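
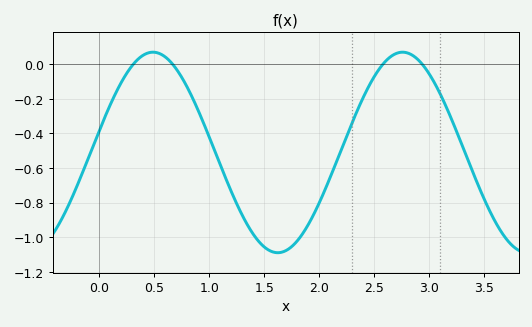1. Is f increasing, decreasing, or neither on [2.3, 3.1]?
neither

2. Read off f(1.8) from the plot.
-1.02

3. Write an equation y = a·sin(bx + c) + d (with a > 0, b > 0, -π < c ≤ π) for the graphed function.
y = 0.58sin(2.8x + 0.22) - 0.51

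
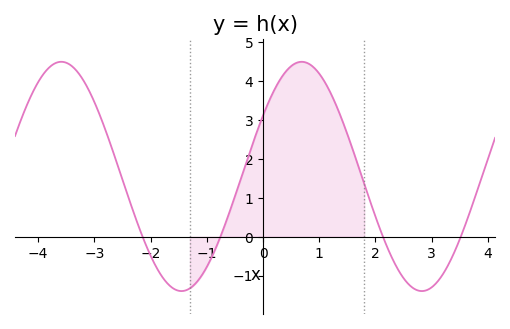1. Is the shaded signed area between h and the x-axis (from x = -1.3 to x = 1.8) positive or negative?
positive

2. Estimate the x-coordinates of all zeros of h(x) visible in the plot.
-2.14, -0.757, 2.13, 3.52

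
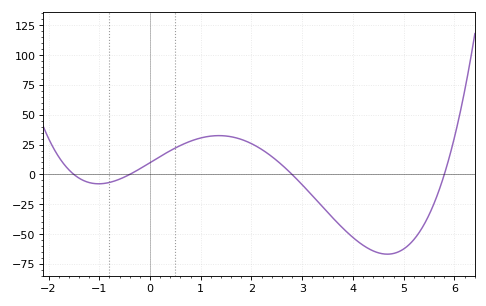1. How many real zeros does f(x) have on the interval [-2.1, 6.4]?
4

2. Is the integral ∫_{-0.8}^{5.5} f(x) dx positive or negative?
negative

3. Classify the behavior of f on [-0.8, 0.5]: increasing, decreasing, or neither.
increasing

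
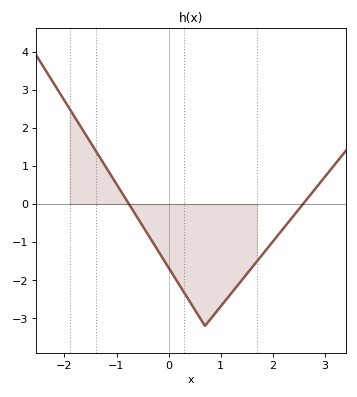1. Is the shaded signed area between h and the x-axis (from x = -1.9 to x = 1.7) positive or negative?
negative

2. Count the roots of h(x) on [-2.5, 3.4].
2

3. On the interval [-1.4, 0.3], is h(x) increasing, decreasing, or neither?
decreasing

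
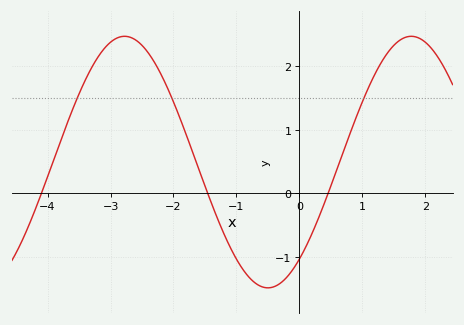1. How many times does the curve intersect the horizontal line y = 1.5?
3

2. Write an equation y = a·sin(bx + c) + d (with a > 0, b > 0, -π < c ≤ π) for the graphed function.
y = 1.98sin(1.4x - 0.88) + 0.49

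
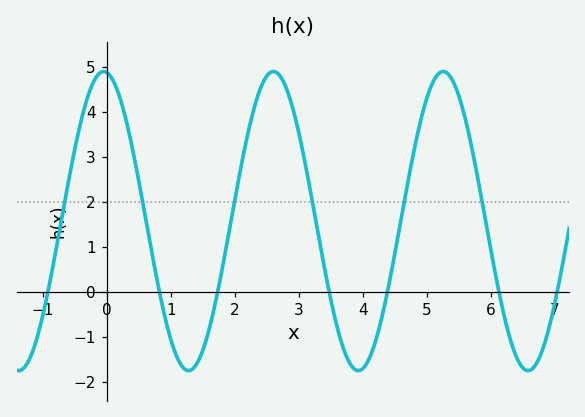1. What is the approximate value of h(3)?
3.55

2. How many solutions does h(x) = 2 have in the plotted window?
6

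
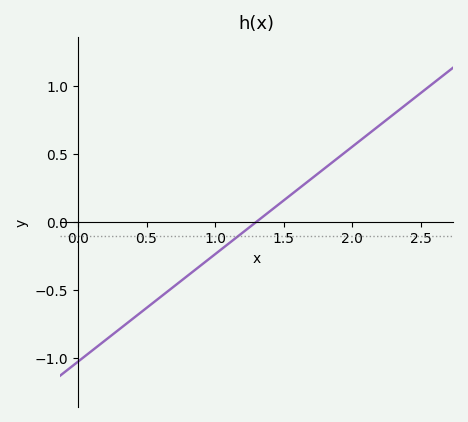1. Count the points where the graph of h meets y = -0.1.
1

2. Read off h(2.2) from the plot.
0.711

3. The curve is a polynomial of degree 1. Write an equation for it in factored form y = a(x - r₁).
y = 0.79(x - 1.3)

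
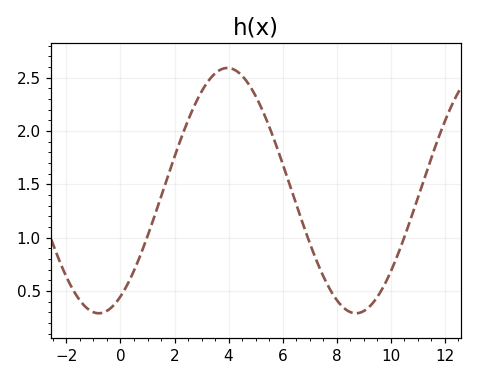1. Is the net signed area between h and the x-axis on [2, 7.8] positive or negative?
positive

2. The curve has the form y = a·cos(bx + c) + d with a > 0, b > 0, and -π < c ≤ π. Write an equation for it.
y = 1.15cos(0.66x - 2.61) + 1.44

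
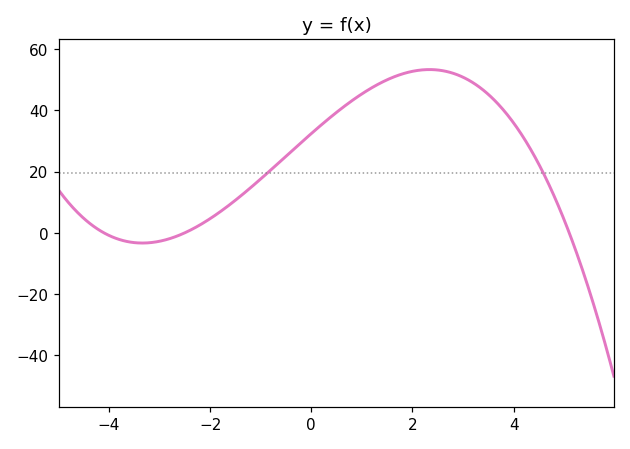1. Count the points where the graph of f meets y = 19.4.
2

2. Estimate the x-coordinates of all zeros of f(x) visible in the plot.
-4, -2.4, 5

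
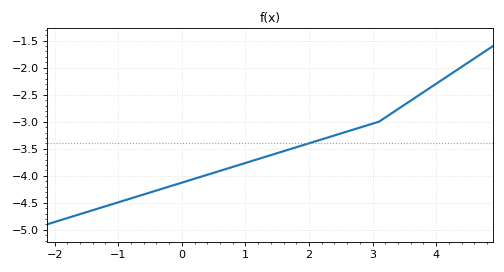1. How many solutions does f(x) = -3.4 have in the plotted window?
1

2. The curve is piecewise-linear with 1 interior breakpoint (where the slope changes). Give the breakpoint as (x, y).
(3.1, -3)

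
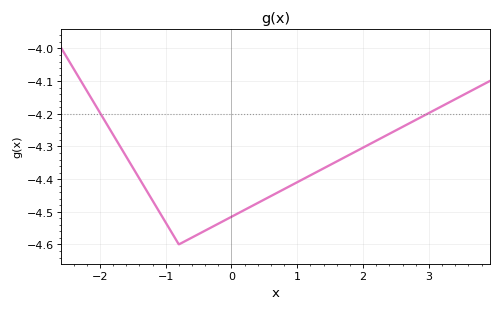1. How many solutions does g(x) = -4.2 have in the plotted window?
2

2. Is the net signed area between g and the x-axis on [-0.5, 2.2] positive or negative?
negative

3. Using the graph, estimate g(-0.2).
-4.54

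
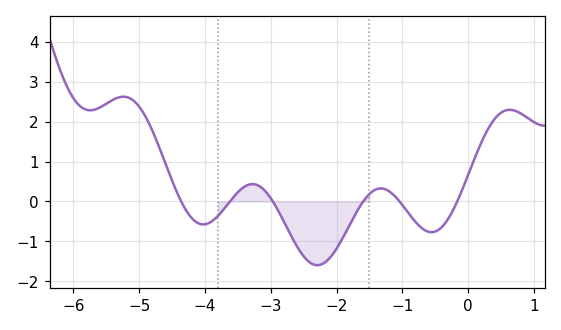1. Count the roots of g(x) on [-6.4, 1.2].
6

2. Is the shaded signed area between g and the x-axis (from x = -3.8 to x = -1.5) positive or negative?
negative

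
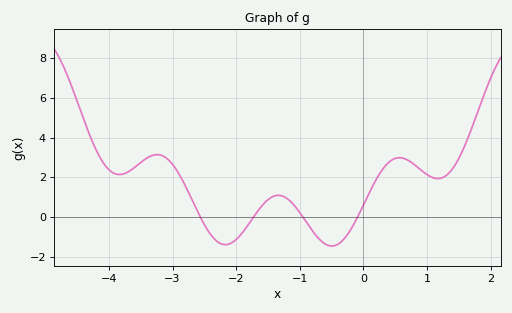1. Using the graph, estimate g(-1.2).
0.941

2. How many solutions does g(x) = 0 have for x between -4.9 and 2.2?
4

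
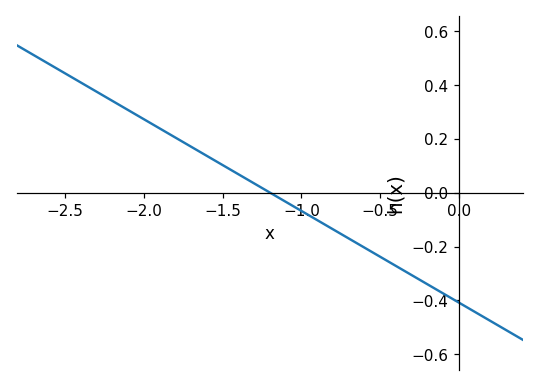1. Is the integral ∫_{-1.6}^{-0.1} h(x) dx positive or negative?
negative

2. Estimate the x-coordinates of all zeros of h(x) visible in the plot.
-1.2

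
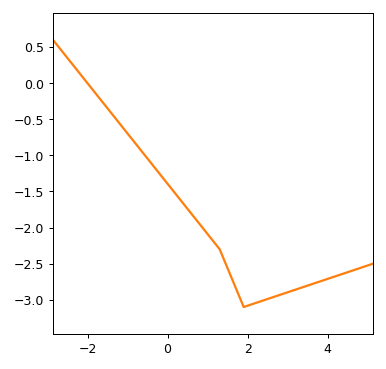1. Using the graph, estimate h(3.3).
-2.85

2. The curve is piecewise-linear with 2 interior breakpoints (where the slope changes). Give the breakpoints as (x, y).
(1.3, -2.3); (1.9, -3.1)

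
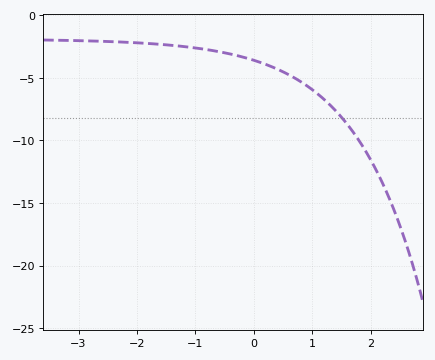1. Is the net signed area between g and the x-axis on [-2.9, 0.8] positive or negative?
negative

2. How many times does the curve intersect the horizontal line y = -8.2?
1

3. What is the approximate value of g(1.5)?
-8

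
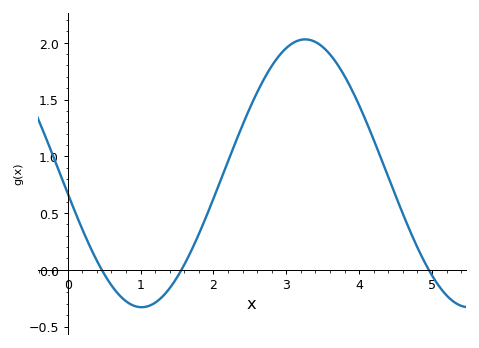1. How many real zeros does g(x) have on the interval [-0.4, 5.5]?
3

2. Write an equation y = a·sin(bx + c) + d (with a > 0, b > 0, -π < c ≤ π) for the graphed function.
y = 1.18sin(1.4x - 3) + 0.85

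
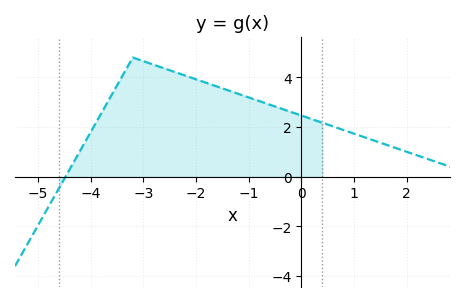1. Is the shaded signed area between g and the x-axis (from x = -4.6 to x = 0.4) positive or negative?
positive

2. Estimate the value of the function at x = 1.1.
1.66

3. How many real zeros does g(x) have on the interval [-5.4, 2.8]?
1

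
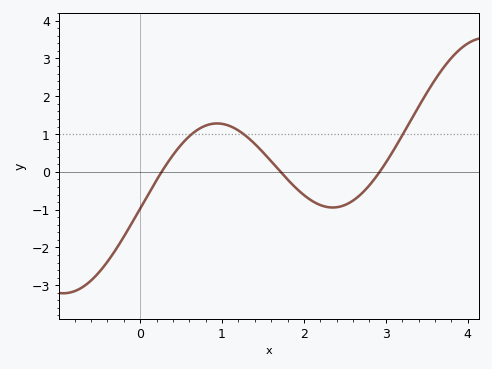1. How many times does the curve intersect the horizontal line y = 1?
3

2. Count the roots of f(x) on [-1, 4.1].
3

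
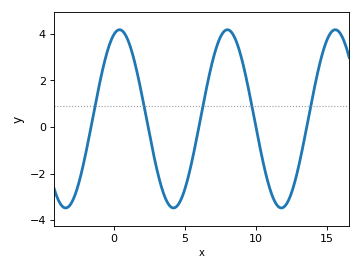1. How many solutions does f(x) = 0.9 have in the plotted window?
5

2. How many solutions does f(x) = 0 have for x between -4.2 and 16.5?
5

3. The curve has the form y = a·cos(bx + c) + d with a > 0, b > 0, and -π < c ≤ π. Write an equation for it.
y = 3.83cos(0.83x - 0.35) + 0.35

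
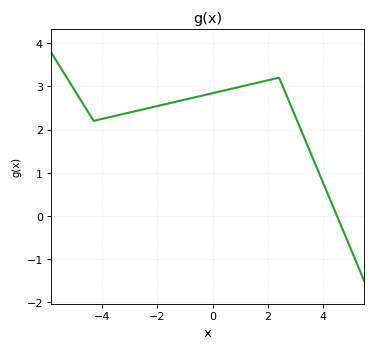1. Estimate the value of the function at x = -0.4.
2.8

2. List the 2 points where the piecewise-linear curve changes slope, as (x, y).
(-4.3, 2.2); (2.4, 3.2)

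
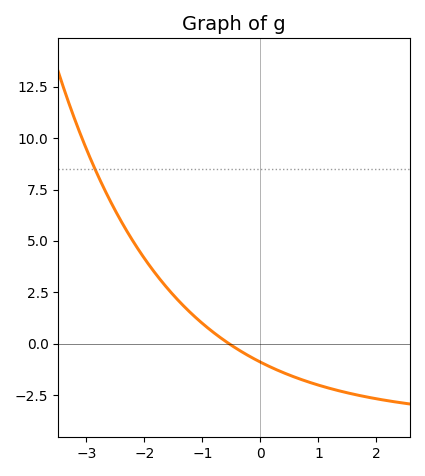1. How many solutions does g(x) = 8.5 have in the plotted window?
1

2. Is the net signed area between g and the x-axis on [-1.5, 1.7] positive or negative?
negative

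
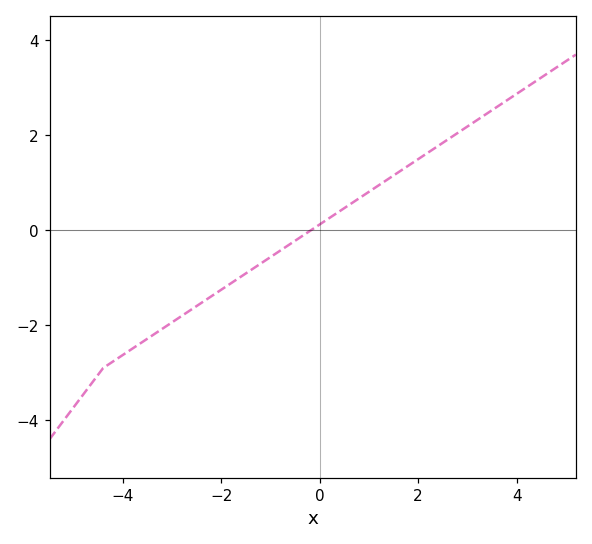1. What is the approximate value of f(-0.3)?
0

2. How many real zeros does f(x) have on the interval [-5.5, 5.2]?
1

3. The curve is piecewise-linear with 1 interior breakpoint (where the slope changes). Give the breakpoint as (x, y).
(-4.4, -2.9)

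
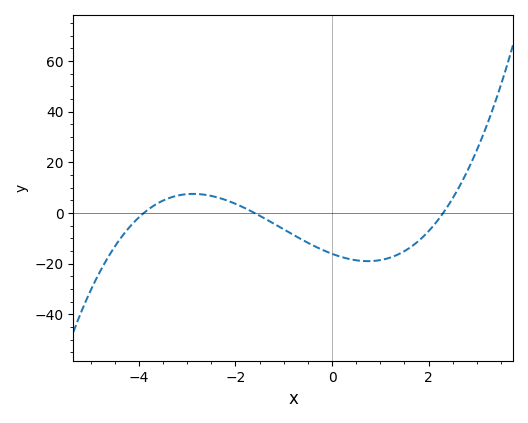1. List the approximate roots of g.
-3.9, -1.6, 2.3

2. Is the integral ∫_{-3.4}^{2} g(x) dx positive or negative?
negative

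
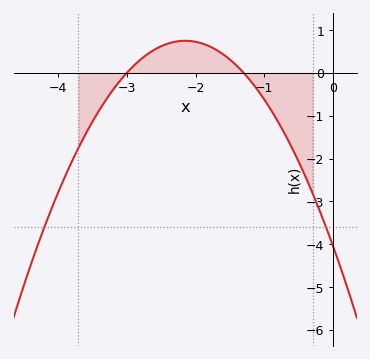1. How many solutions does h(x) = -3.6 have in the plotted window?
2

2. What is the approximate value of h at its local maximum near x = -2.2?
0.751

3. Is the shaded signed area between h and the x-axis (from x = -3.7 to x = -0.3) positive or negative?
negative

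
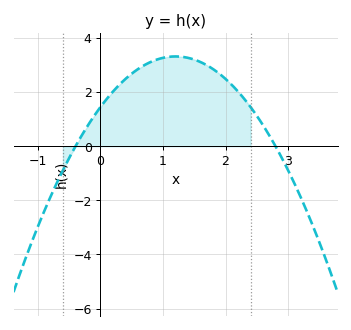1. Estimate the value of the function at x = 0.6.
2.8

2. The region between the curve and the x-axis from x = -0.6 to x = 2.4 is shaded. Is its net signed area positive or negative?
positive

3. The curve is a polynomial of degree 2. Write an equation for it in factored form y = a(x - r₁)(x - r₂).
y = -1.3(x + 0.4)(x - 2.8)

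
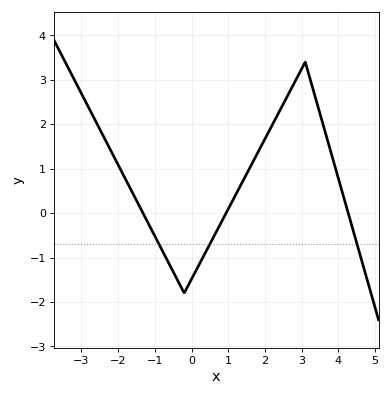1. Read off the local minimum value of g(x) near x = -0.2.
-1.8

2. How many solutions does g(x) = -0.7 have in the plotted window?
3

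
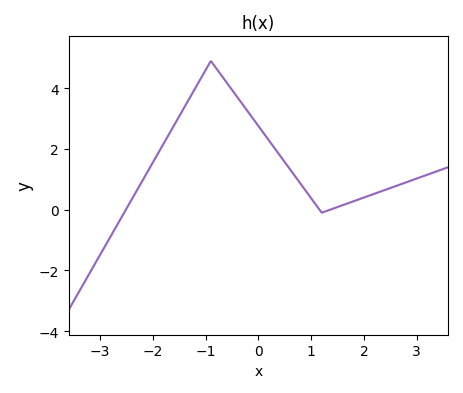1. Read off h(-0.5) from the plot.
3.95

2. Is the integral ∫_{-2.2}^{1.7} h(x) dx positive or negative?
positive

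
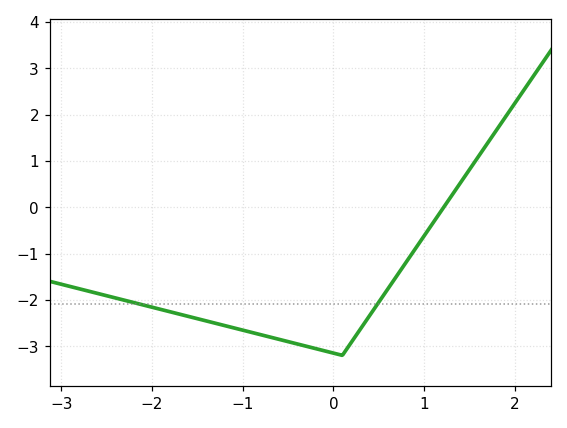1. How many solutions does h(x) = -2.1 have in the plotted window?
2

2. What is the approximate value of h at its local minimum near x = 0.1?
-3.2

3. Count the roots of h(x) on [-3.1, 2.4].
1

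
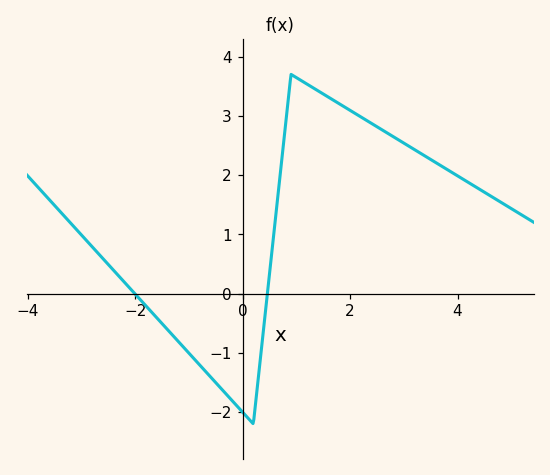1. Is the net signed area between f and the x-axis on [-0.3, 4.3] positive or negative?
positive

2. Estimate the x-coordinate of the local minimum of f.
0.2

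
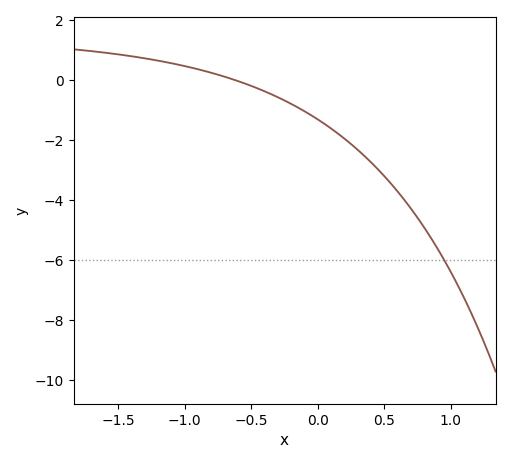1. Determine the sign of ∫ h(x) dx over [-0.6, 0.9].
negative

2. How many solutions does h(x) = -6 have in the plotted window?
1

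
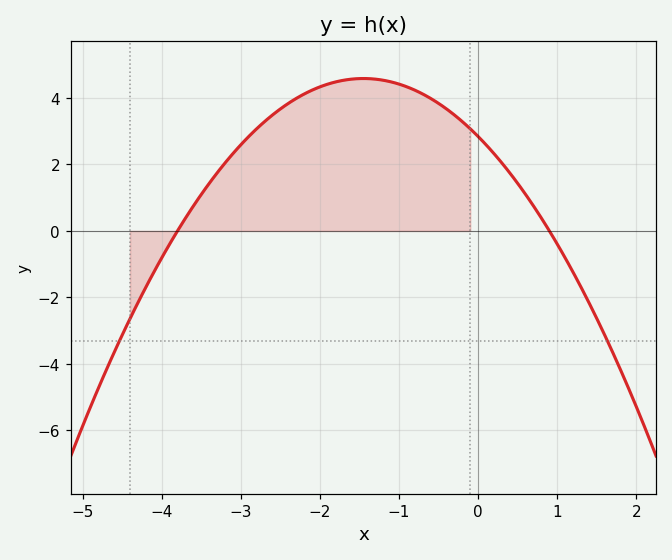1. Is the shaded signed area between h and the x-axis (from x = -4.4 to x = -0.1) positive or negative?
positive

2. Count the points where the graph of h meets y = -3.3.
2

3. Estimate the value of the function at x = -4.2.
-1.69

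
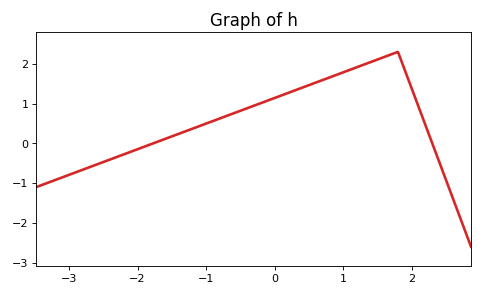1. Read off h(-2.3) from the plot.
-0.341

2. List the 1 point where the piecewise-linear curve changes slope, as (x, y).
(1.8, 2.3)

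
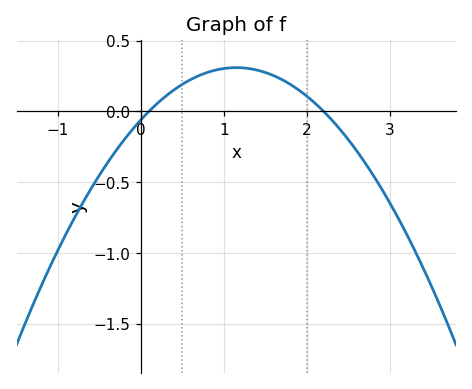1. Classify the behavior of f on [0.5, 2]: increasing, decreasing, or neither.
neither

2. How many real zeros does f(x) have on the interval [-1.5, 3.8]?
2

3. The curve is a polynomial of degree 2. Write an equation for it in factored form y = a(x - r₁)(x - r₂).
y = -0.28(x - 0.1)(x - 2.2)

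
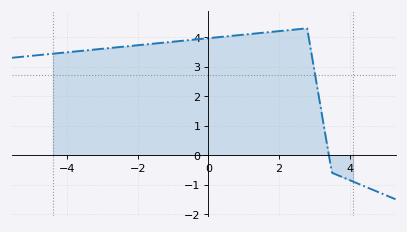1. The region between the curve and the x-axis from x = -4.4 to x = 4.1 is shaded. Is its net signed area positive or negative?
positive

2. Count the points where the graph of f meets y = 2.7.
1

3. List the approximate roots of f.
3.41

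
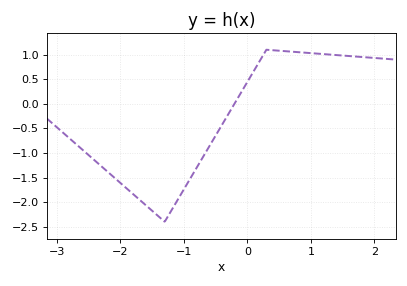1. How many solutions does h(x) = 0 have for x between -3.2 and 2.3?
1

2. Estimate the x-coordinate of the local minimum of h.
-1.3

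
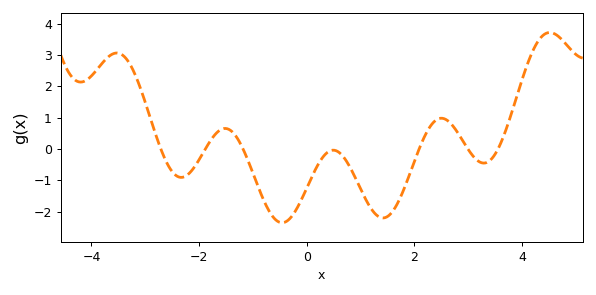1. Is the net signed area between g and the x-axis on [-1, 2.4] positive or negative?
negative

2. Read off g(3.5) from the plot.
-0.163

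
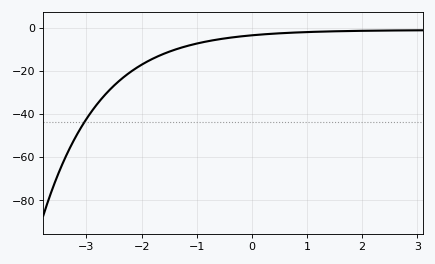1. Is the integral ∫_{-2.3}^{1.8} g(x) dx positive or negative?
negative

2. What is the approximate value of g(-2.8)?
-36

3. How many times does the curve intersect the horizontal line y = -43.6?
1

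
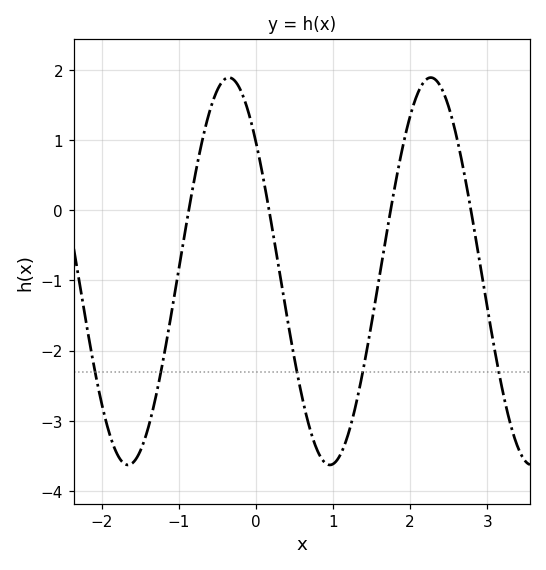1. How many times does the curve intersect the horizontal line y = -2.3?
5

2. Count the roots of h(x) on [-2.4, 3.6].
4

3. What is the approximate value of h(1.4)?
-2.2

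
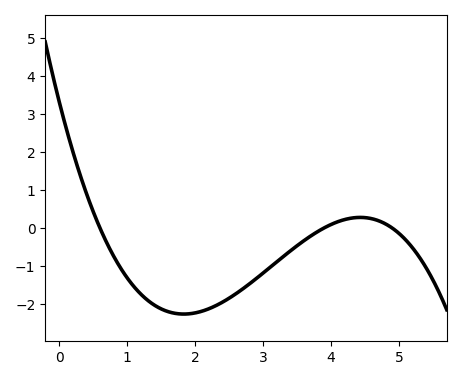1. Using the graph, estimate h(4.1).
0.162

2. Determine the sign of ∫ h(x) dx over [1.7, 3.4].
negative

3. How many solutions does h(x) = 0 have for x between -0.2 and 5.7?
3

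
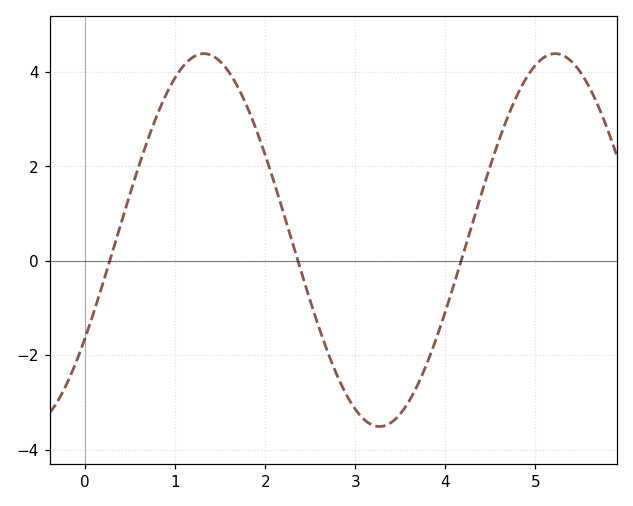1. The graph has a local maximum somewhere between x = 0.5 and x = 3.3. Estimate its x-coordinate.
1.32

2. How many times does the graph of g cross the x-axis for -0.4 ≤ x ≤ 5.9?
3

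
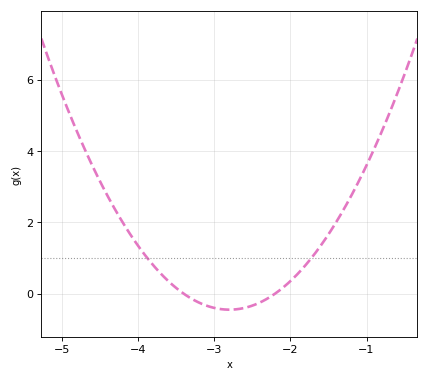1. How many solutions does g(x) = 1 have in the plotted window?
2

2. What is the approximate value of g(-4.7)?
4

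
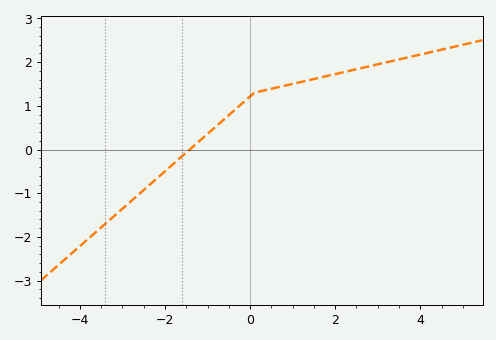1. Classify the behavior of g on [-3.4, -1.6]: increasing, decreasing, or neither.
increasing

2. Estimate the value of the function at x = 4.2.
2.22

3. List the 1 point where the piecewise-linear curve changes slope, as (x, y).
(0.1, 1.3)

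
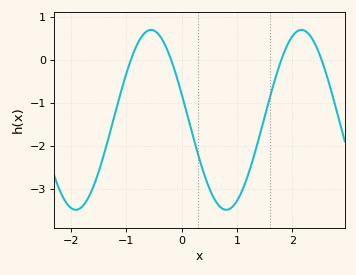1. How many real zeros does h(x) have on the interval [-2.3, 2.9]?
4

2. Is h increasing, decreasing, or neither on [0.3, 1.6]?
neither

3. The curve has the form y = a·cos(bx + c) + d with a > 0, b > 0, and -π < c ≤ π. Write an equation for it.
y = 2.09cos(2.31x + 1.28) - 1.39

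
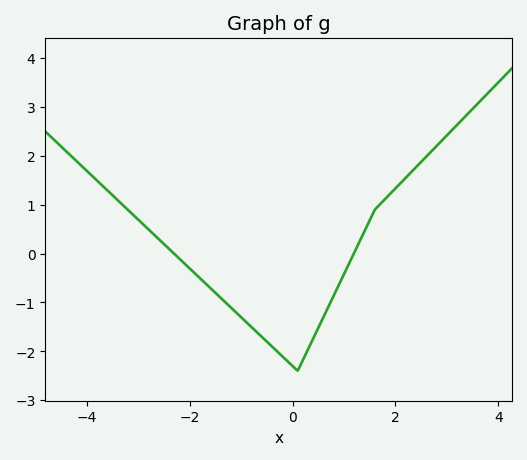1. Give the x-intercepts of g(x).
-2.4, 1.2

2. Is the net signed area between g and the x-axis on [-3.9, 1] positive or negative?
negative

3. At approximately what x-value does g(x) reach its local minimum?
0.2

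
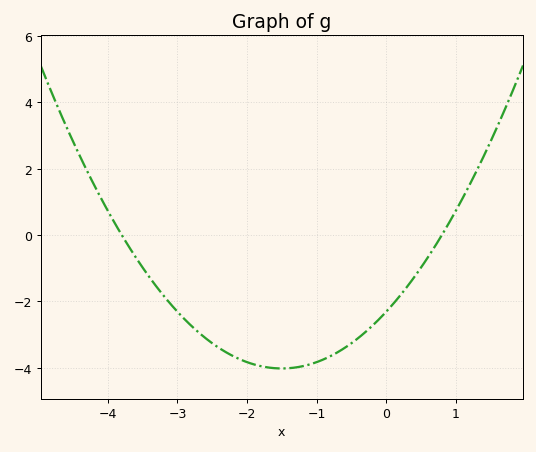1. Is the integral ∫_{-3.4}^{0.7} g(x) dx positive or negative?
negative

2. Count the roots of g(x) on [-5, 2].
2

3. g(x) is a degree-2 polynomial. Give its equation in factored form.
y = 0.76(x + 3.8)(x - 0.8)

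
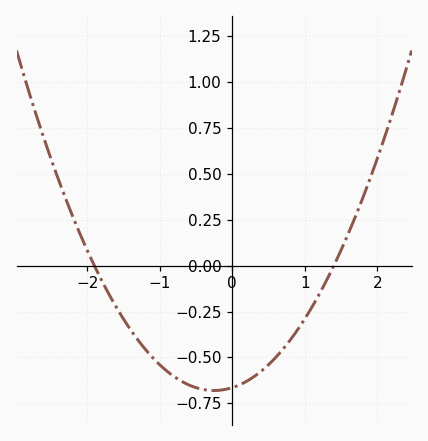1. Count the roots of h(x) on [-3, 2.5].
2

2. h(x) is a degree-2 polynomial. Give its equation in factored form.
y = 0.25(x + 1.9)(x - 1.4)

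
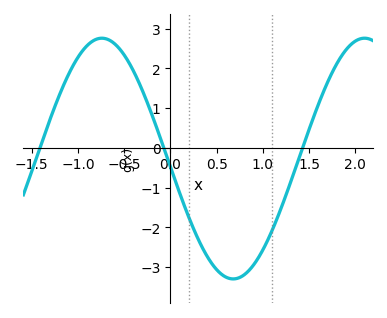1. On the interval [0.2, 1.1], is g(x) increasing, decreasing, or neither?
neither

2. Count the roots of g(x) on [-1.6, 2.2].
3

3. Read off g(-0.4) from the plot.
1.93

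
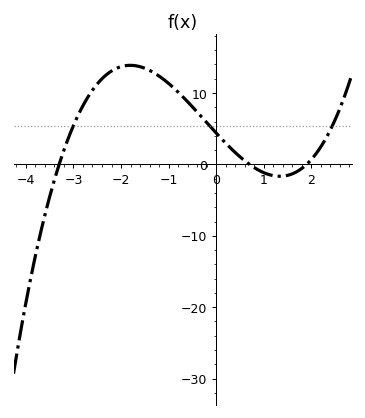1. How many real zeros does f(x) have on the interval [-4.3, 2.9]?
3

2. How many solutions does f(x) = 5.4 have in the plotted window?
3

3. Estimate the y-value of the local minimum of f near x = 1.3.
-2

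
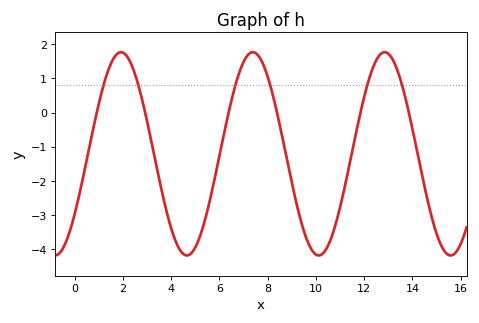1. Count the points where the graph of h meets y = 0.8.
6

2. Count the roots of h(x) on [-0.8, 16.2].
6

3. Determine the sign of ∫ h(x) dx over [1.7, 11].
negative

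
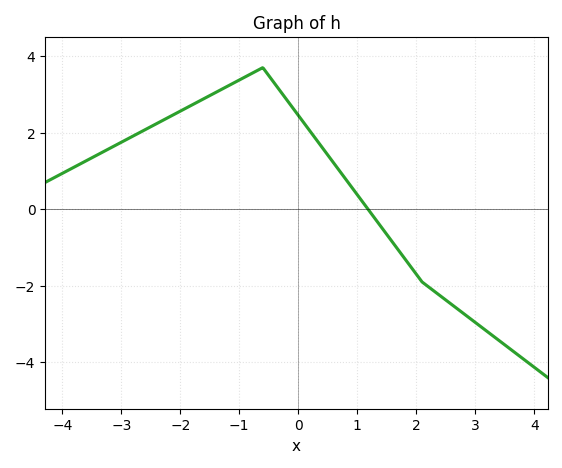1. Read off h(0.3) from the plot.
1.8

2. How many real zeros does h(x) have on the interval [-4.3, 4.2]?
1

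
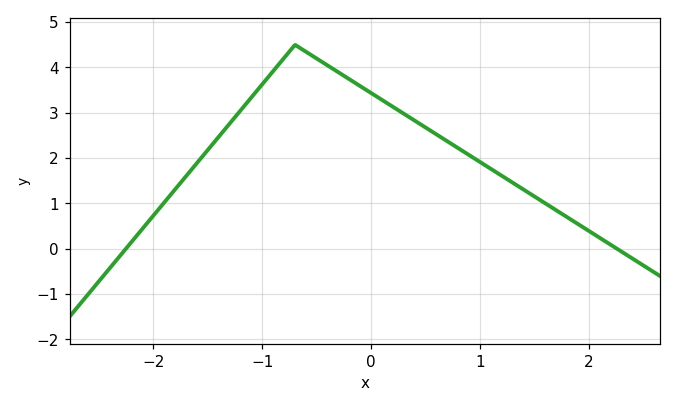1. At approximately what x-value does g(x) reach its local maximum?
-0.7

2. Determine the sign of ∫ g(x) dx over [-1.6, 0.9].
positive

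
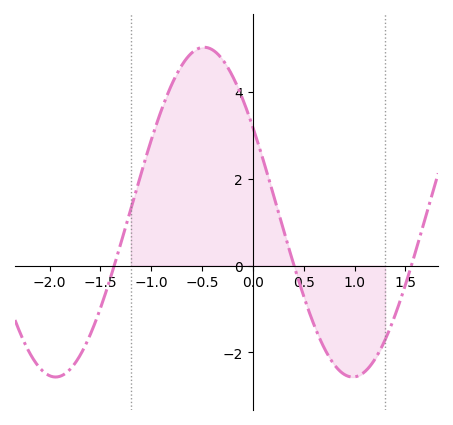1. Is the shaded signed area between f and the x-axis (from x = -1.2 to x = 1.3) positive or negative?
positive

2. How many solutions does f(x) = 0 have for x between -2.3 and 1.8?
3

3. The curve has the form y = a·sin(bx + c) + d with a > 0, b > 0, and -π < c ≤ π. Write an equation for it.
y = 3.8sin(2.15x + 2.6) + 1.23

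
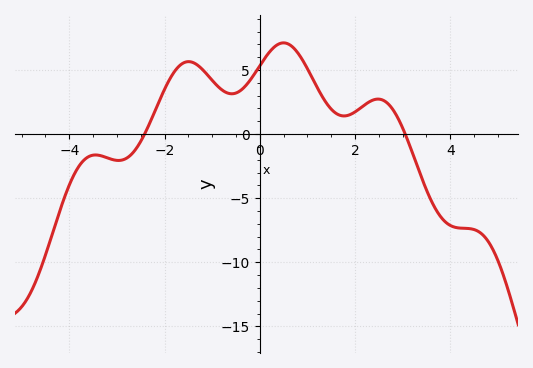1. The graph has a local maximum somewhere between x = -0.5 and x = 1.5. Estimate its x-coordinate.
0.4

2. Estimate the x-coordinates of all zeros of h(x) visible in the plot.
-2.4, 3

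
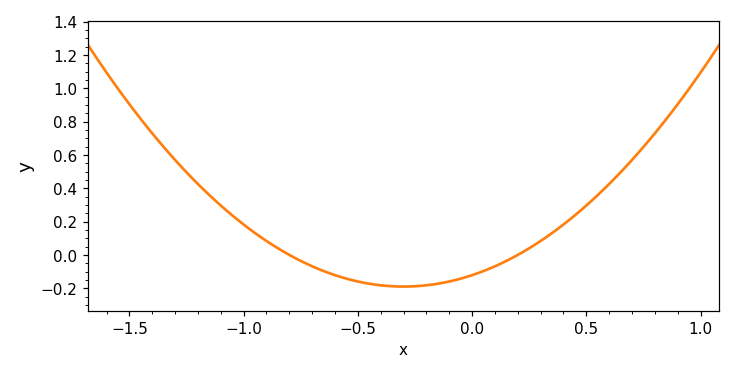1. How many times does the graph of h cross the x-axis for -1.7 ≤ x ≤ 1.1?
2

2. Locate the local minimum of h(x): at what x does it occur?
-0.3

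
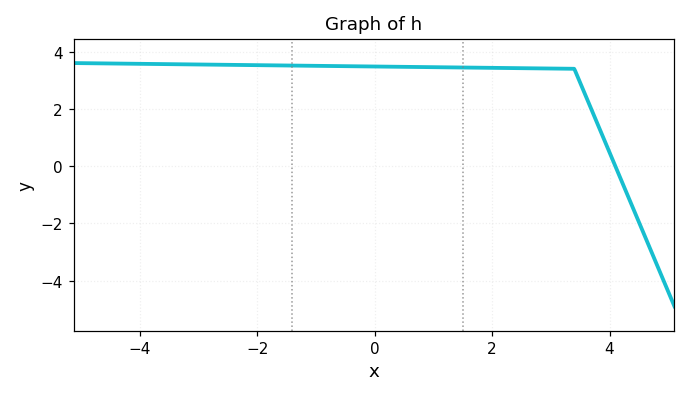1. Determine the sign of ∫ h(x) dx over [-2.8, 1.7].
positive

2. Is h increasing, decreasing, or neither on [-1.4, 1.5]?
decreasing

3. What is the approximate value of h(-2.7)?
3.6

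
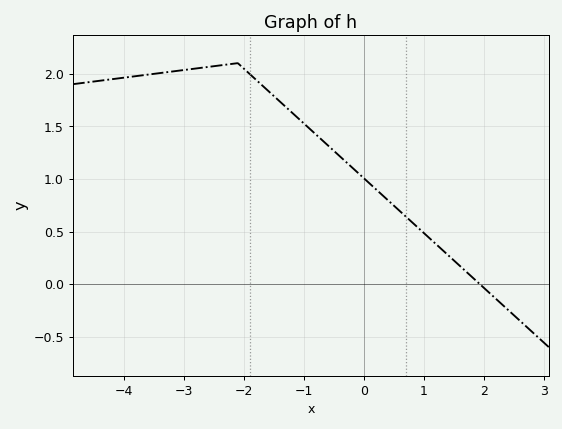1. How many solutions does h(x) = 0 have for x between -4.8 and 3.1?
1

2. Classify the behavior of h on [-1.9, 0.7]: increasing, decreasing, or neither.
decreasing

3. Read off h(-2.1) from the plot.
2.1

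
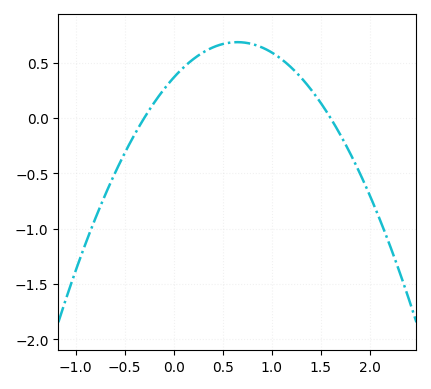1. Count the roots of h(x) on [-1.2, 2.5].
2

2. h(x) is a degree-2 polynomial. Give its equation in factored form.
y = -0.76(x + 0.3)(x - 1.6)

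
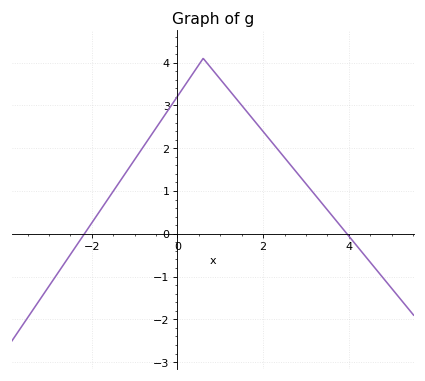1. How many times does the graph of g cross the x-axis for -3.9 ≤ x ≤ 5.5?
2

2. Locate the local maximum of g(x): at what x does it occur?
0.599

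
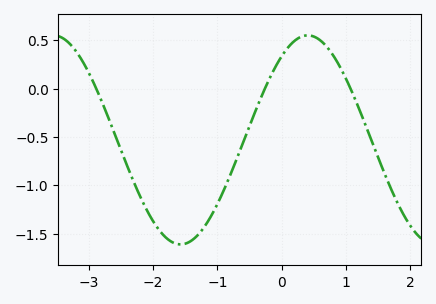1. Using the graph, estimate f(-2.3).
-0.965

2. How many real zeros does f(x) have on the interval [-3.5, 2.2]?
3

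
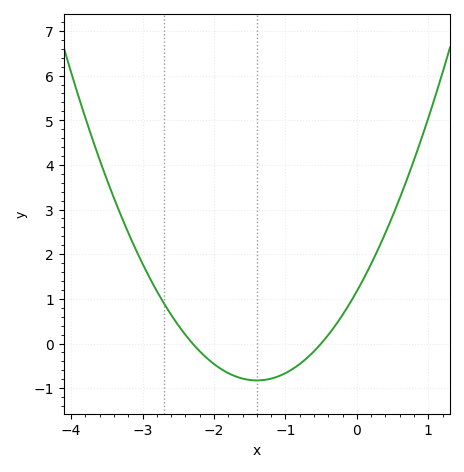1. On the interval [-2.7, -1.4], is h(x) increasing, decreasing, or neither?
decreasing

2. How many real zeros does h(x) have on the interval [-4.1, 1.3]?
2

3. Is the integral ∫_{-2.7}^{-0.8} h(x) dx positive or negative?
negative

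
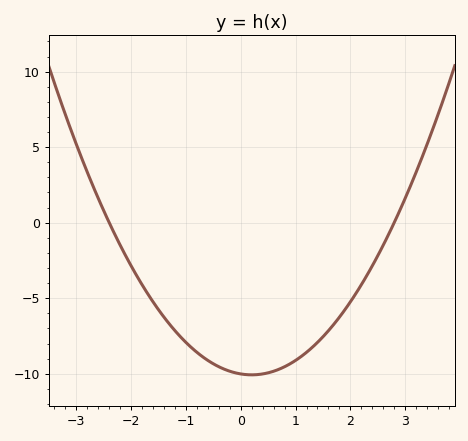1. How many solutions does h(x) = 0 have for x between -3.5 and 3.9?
2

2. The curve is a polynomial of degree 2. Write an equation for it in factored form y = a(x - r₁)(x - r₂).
y = 1.49(x + 2.4)(x - 2.8)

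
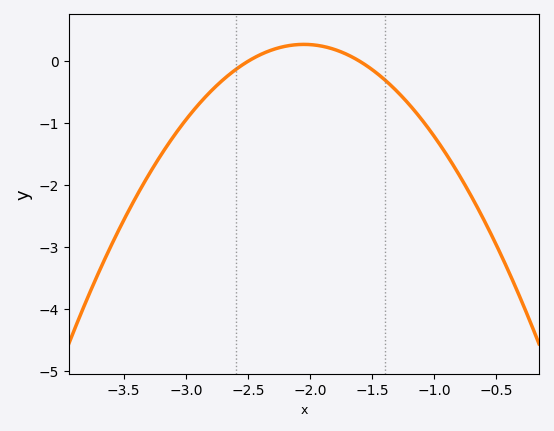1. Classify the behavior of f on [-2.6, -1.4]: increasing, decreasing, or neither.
neither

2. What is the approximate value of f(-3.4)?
-2.19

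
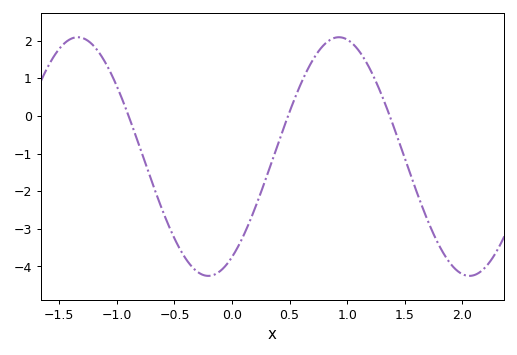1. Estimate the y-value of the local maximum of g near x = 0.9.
2.09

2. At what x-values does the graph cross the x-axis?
-0.899, 0.487, 1.37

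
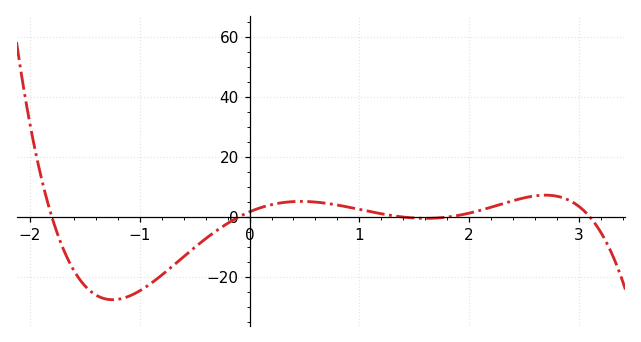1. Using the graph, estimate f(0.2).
4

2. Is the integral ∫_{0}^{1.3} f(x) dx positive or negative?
positive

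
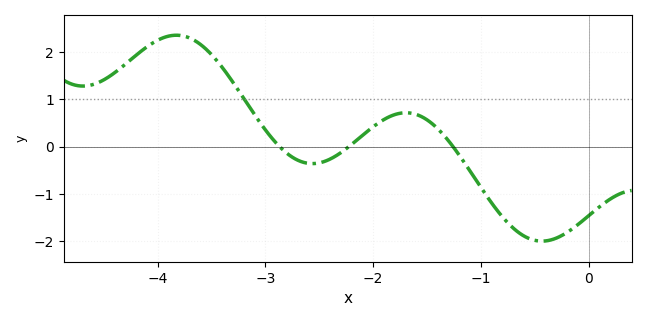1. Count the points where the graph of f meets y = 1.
1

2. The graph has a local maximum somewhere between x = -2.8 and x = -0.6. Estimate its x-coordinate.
-1.7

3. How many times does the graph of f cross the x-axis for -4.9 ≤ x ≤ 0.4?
3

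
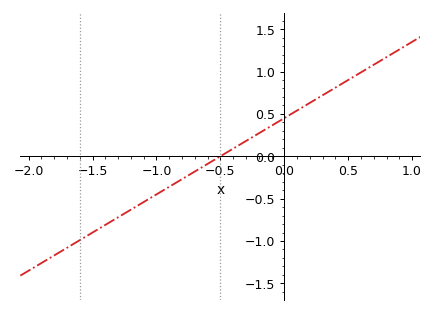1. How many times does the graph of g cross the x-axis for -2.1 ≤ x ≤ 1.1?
1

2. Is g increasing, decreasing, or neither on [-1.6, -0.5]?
increasing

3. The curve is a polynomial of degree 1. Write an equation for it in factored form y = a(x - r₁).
y = 0.9(x + 0.5)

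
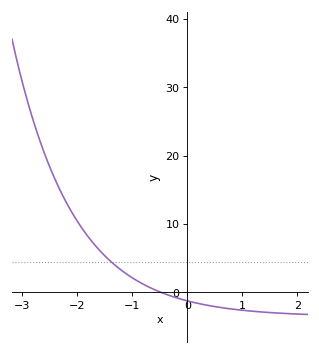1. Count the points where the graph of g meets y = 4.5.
1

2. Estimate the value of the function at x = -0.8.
1.2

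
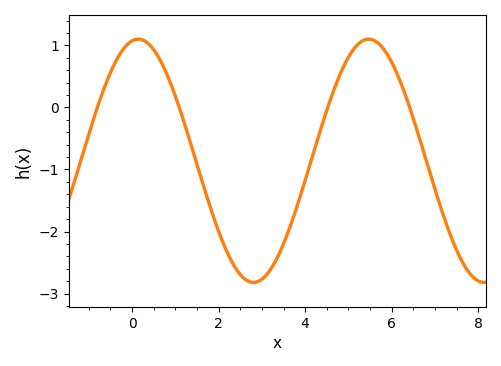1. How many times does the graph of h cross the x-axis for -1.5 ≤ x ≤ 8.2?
4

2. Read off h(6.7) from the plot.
-0.629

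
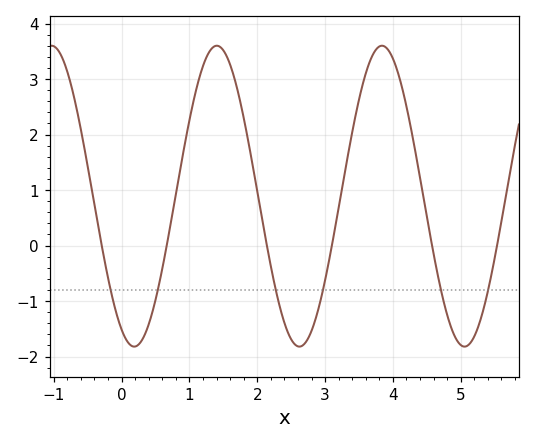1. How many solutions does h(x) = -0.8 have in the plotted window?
6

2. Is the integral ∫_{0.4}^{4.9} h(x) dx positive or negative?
positive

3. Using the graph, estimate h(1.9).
1.67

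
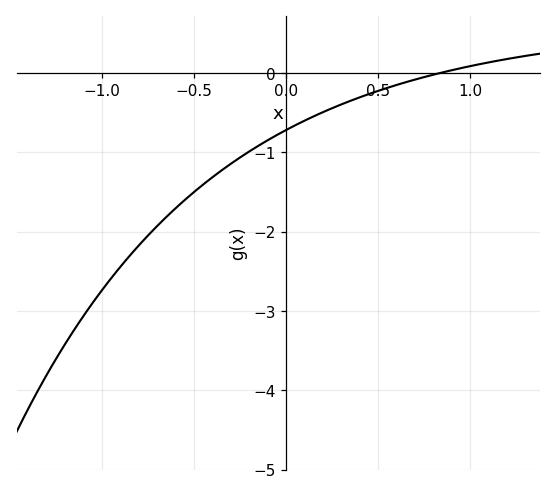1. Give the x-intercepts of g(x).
0.85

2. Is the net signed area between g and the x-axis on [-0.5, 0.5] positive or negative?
negative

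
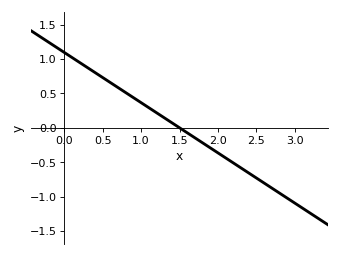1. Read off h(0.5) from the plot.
0.73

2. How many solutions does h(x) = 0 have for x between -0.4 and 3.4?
1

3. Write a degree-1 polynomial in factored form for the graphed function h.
y = -0.73(x - 1.5)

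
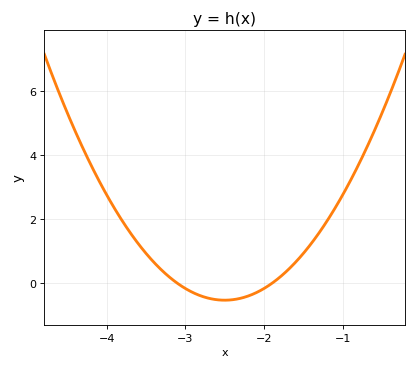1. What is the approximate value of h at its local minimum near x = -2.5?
-0.526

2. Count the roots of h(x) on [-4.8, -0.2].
2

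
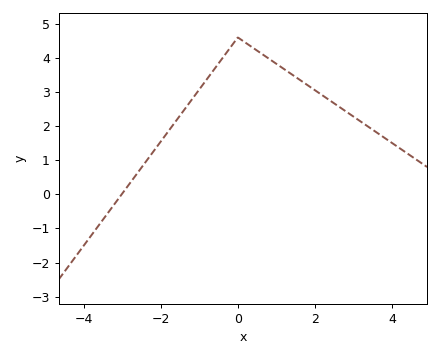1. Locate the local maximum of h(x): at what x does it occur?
0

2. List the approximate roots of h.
-3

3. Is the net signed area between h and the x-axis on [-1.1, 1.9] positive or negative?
positive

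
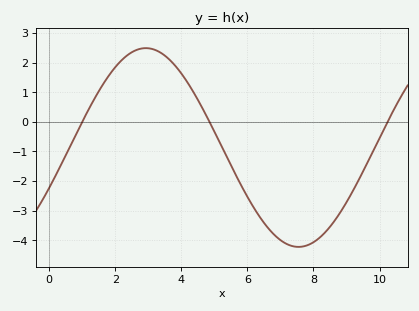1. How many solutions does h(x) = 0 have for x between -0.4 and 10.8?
3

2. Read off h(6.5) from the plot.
-3.4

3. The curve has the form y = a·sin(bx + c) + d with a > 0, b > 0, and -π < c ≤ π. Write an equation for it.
y = 3.36sin(0.68x - 0.42) - 0.87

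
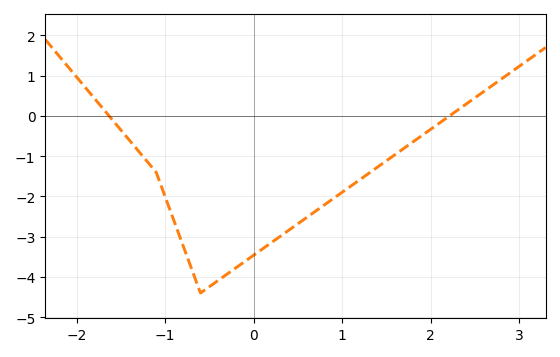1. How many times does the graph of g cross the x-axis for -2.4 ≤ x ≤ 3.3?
2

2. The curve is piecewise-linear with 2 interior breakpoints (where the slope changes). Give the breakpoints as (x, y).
(-1.1, -1.4); (-0.6, -4.4)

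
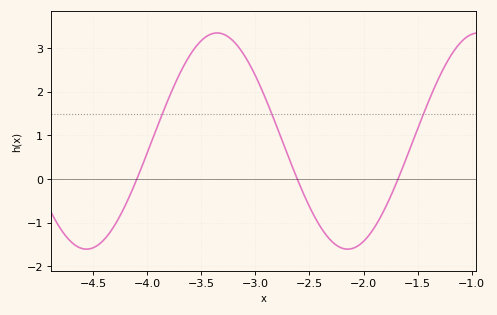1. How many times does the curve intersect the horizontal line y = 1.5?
3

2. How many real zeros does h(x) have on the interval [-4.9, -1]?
3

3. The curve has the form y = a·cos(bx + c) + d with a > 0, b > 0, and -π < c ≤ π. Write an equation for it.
y = 2.48cos(2.6x + 2.4) + 0.87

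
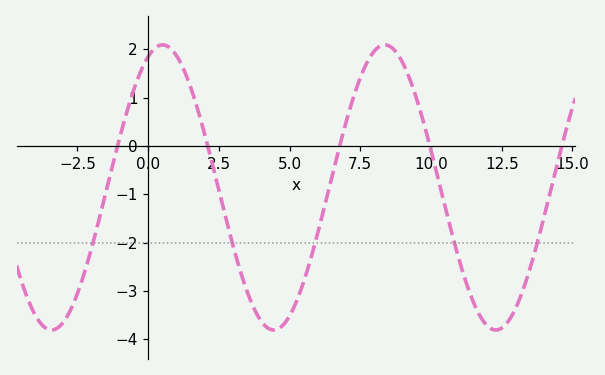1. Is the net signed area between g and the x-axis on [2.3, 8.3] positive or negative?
negative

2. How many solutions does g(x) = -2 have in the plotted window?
5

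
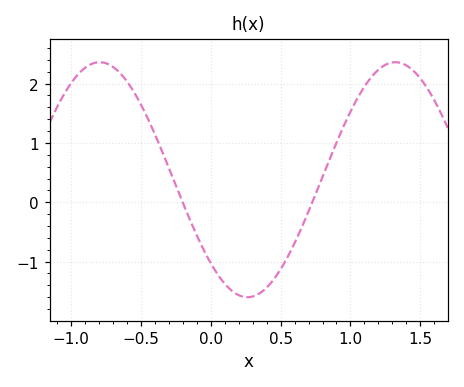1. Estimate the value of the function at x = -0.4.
1.15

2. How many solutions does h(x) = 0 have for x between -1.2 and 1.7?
2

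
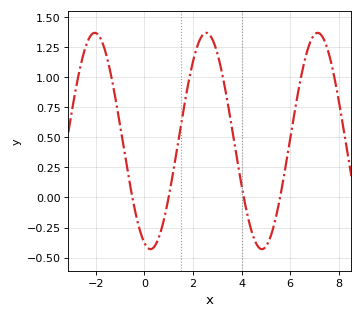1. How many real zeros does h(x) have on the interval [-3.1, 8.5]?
4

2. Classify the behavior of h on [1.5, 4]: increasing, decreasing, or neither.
neither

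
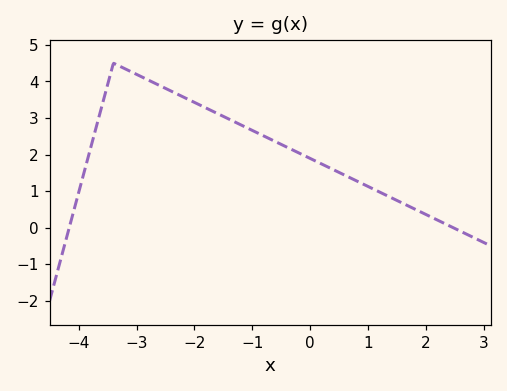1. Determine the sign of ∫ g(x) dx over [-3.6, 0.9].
positive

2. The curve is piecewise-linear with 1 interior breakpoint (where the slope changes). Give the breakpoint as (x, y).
(-3.4, 4.5)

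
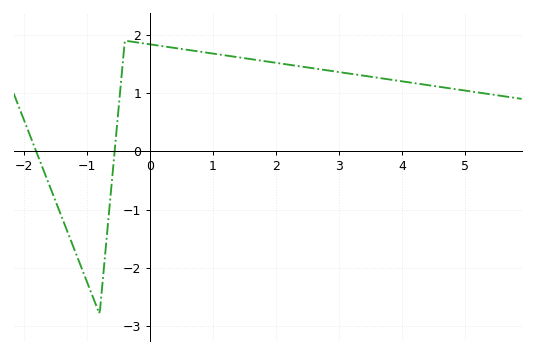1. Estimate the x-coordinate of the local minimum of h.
-0.8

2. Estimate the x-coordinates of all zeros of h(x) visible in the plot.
-1.81, -0.562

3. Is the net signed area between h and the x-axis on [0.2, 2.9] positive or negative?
positive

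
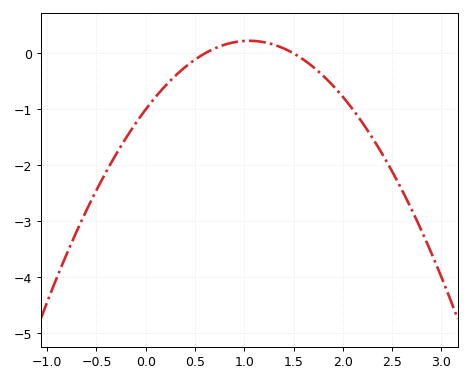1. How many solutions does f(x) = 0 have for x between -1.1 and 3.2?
2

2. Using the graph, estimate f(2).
-0.777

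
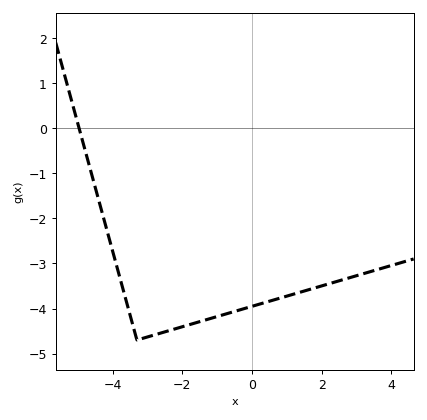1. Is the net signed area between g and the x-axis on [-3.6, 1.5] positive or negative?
negative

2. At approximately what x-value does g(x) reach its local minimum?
-3.3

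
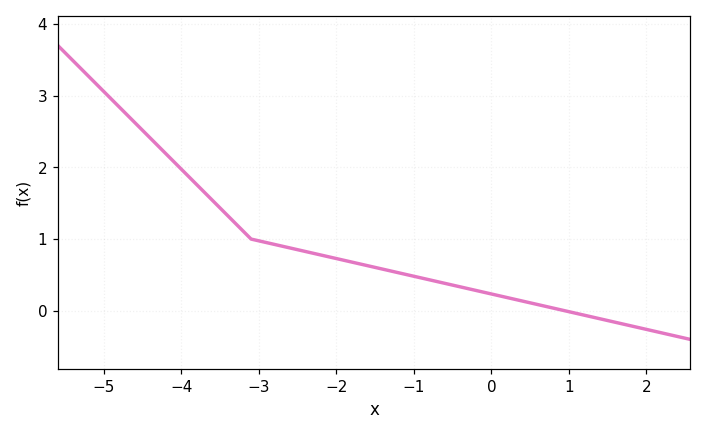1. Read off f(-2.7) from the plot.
0.901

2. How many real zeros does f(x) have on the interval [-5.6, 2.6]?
1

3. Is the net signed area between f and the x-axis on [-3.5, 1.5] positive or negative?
positive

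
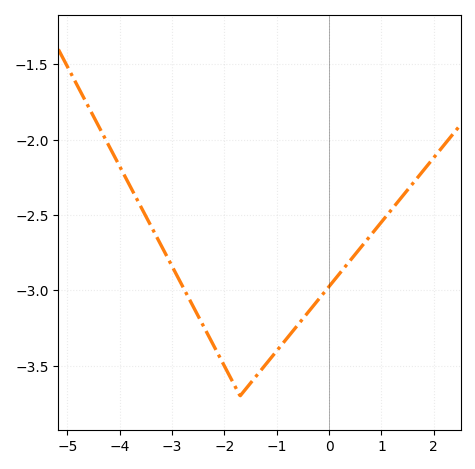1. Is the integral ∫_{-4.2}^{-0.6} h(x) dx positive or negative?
negative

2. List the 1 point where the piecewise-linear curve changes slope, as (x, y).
(-1.7, -3.7)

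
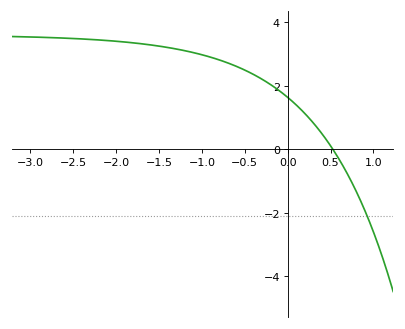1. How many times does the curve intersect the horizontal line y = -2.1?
1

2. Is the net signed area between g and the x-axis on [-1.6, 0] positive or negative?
positive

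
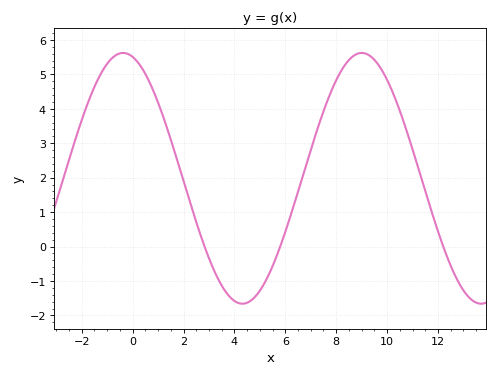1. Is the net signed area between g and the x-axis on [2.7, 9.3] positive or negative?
positive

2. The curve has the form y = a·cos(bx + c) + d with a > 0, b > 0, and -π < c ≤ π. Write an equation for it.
y = 3.64cos(0.67x + 0.25) + 1.98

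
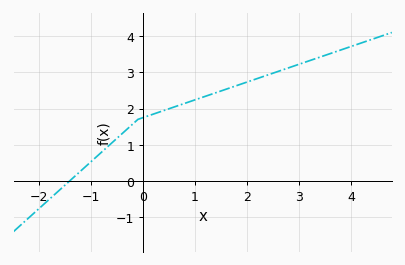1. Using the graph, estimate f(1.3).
2.39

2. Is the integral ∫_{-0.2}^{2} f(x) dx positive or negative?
positive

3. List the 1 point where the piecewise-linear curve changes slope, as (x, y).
(-0.1, 1.7)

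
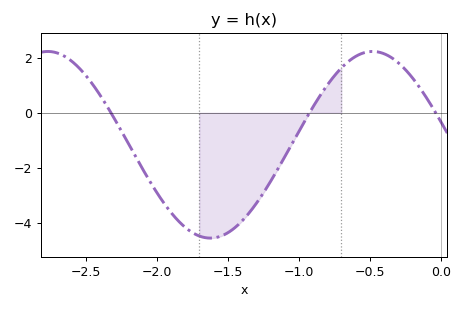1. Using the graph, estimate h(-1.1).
-1.6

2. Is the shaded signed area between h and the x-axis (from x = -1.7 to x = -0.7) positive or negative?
negative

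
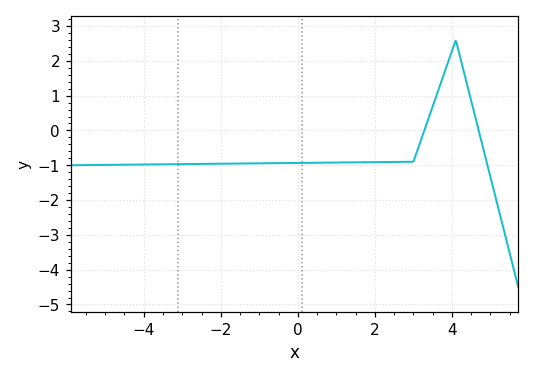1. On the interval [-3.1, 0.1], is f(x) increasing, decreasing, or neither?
increasing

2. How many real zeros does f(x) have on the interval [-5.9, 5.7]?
2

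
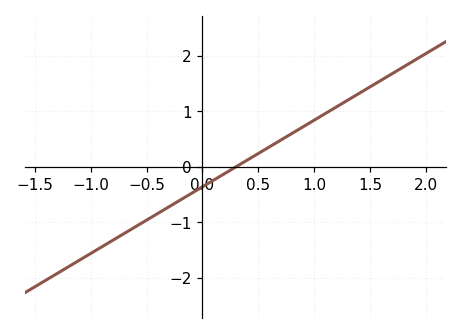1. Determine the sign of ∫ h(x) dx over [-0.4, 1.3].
positive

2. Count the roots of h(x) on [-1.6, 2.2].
1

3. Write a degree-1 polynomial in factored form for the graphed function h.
y = 1.2(x - 0.3)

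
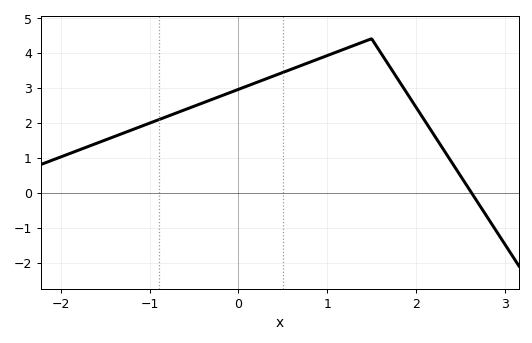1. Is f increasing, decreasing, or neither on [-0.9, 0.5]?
increasing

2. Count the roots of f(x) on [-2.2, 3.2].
1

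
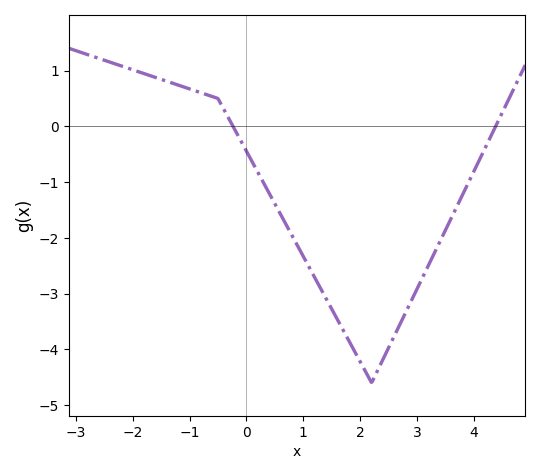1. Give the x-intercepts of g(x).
-0.235, 4.38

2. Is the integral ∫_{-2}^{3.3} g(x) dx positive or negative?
negative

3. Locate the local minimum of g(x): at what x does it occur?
2.2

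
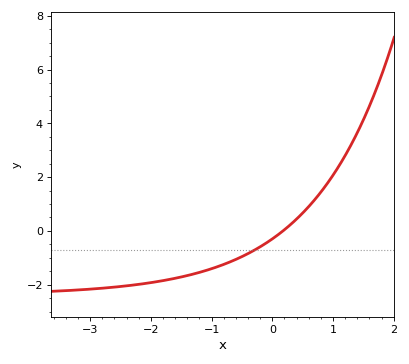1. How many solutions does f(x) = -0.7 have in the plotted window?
1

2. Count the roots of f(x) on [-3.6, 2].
1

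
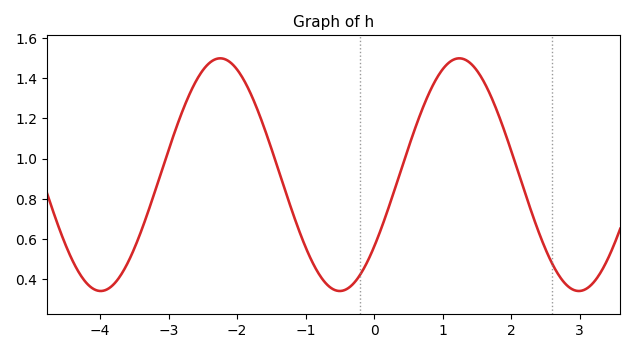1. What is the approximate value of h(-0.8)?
0.422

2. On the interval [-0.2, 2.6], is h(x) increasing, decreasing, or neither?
neither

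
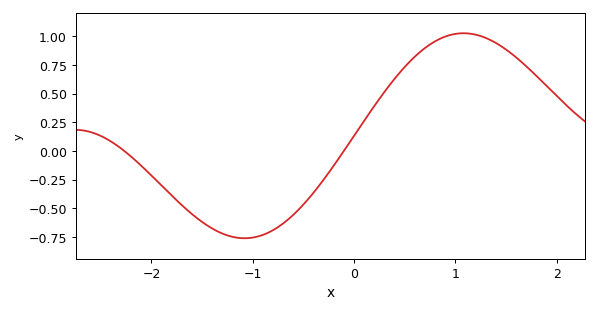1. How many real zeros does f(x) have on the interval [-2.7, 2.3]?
2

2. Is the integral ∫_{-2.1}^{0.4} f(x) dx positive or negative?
negative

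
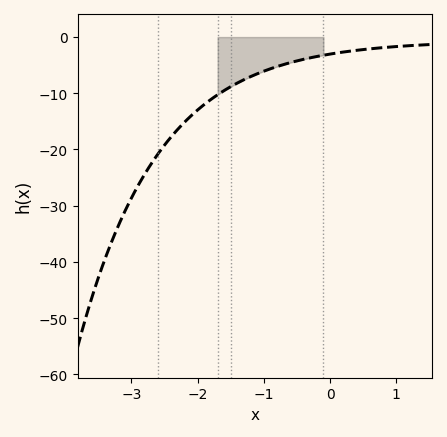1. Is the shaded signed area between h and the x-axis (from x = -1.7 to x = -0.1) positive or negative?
negative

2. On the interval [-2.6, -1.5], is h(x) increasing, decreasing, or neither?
increasing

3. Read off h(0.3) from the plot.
-2.51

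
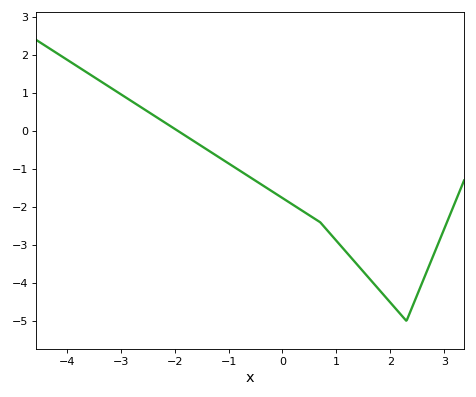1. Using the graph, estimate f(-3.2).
1.15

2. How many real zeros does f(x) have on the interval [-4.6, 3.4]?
1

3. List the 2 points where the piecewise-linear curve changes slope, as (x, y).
(0.7, -2.4); (2.3, -5)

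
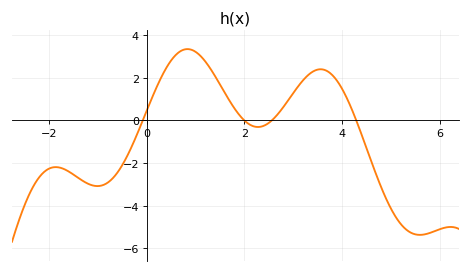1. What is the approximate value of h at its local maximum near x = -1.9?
-2.19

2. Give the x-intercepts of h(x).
-0.083, 2, 2.56, 4.29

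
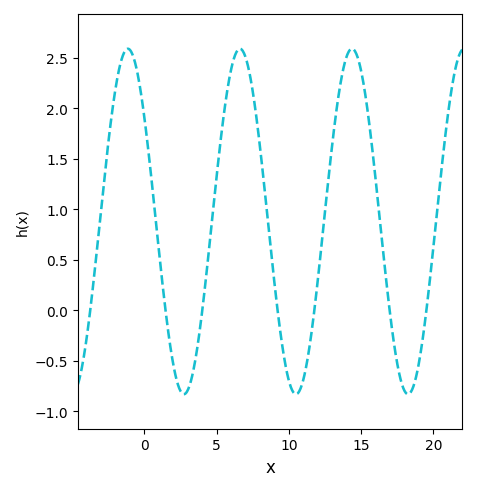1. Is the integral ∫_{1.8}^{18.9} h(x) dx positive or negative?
positive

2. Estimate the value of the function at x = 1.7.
-0.25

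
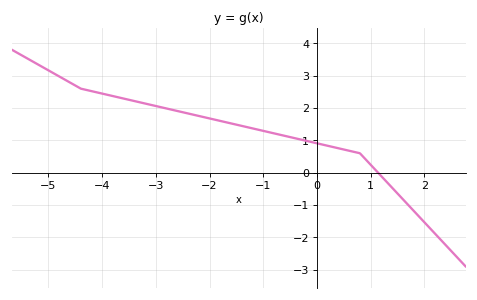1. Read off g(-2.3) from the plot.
1.79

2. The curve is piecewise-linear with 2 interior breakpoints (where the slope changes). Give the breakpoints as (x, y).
(-4.4, 2.6); (0.8, 0.6)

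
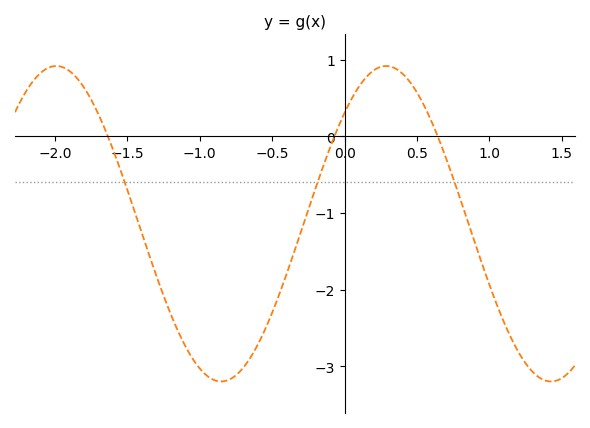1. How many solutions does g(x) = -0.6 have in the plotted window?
3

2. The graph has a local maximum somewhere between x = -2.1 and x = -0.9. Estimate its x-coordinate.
-1.99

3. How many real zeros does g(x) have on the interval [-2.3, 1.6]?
3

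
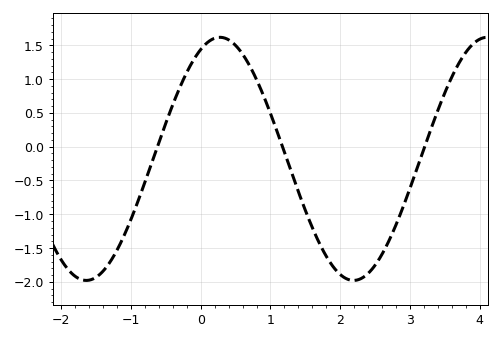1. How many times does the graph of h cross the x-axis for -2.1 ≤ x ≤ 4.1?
3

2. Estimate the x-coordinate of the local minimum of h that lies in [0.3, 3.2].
2.19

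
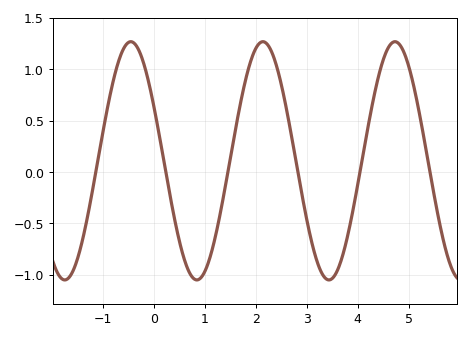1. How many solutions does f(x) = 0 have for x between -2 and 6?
6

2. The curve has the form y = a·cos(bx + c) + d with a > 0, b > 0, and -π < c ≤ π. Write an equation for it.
y = 1.16cos(2.4x + 1.1) + 0.11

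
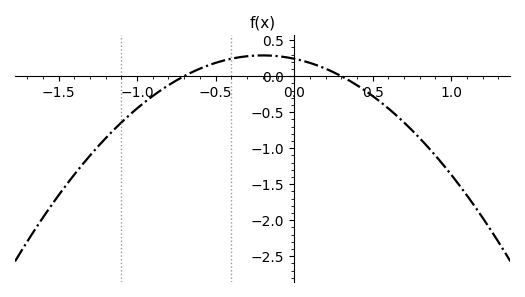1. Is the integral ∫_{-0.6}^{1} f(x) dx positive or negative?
negative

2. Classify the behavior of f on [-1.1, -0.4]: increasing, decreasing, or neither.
increasing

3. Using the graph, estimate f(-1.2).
-0.85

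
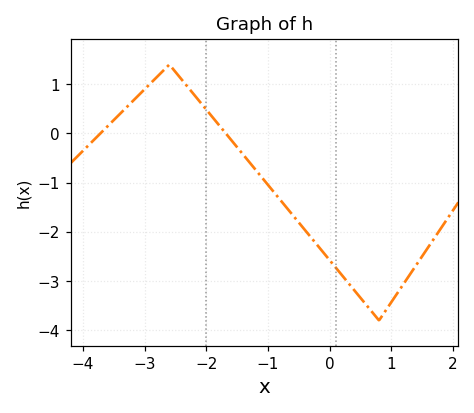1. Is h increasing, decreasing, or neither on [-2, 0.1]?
decreasing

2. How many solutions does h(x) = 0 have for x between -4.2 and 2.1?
2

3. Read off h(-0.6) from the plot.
-1.66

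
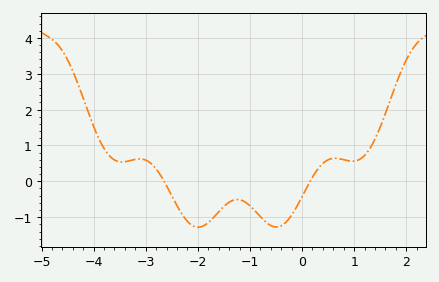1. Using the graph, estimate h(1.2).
0.7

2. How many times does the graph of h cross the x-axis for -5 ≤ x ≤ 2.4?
2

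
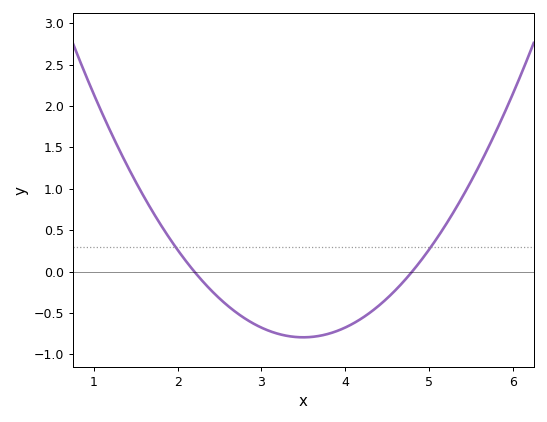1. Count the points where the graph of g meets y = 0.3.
2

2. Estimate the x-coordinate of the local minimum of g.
3.5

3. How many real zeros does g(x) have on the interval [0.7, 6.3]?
2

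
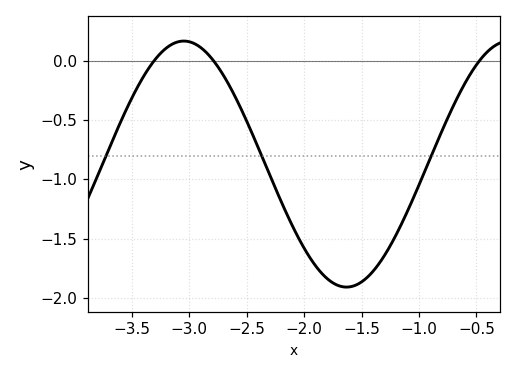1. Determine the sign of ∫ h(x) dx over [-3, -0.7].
negative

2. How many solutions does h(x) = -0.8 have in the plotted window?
3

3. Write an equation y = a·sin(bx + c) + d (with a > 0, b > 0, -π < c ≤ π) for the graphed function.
y = 1.04sin(2.2x + 2) - 0.87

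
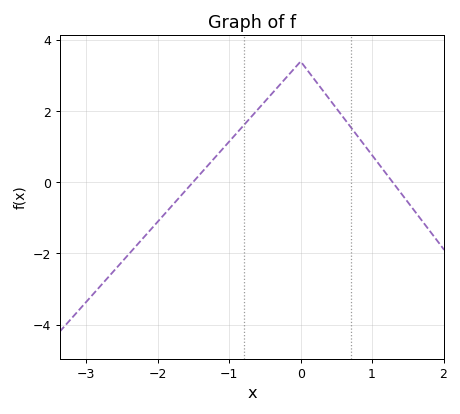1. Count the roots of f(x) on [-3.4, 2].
2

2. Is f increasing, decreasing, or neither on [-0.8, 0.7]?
neither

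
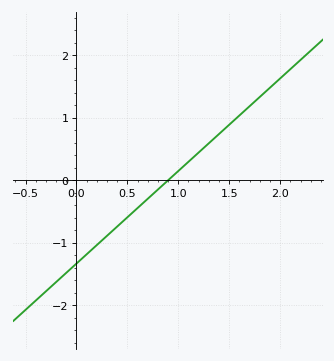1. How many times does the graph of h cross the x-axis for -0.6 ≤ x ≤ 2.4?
1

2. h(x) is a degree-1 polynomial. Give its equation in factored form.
y = 1.48(x - 0.9)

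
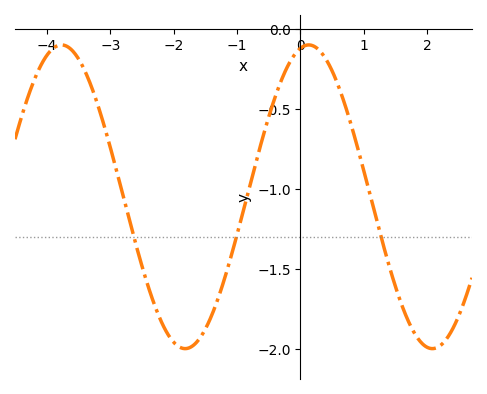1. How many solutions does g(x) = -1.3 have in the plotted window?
3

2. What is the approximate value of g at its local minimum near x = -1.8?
-2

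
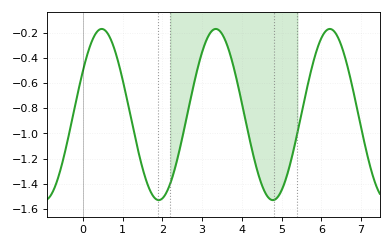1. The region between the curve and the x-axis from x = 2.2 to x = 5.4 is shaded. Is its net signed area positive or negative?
negative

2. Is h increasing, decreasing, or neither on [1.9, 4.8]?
neither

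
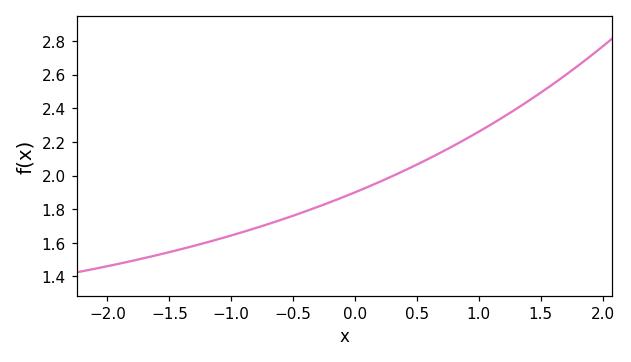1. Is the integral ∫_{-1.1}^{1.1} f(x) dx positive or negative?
positive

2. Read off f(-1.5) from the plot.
1.54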